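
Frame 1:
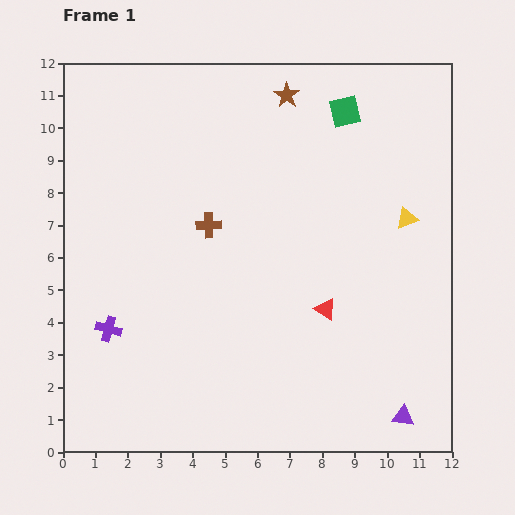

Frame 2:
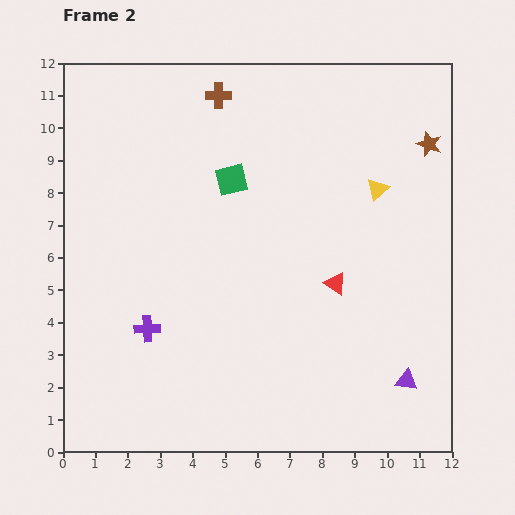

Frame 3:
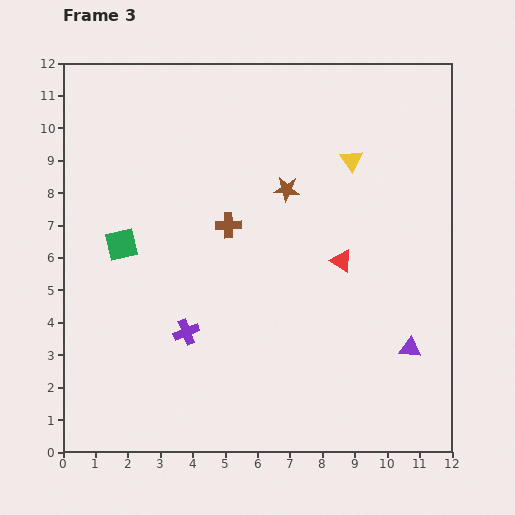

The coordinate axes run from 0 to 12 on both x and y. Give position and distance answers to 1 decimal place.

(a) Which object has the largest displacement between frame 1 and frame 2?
the brown star

(moved 4.6; next 4.1)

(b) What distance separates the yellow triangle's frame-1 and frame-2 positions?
1.3

The yellow triangle moved from (10.6, 7.2) to (9.7, 8.1), a distance of √(0.9² + 0.9²) ≈ 1.3.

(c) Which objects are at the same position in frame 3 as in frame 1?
none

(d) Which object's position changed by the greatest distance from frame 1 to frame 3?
the green square

(moved 8.0; next 2.9)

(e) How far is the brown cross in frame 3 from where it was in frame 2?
4.0

The brown cross moved from (4.8, 11.0) to (5.1, 7.0), a distance of √(0.3² + 4.0²) ≈ 4.0.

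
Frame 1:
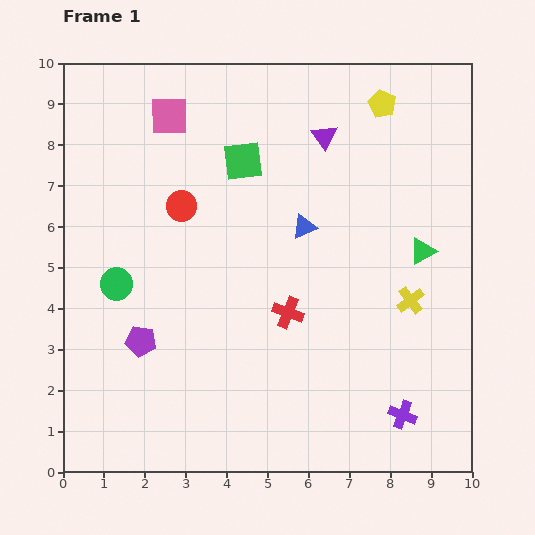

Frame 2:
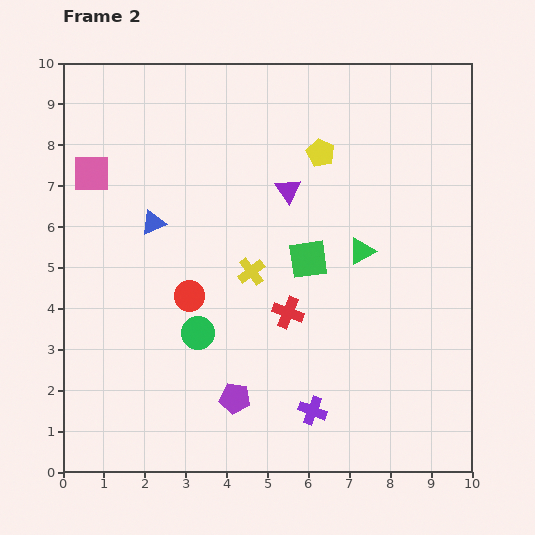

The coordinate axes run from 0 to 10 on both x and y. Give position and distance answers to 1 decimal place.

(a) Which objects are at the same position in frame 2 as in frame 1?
the red cross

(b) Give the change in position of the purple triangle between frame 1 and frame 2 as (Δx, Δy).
(-0.9, -1.3)

The purple triangle was at (6.4, 8.2) in frame 1 and (5.5, 6.9) in frame 2.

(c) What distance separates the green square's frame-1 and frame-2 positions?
2.9

The green square moved from (4.4, 7.6) to (6.0, 5.2), a distance of √(1.6² + 2.4²) ≈ 2.9.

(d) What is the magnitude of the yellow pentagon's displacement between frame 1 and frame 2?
1.9

The yellow pentagon moved from (7.8, 9.0) to (6.3, 7.8), a distance of √(1.5² + 1.2²) ≈ 1.9.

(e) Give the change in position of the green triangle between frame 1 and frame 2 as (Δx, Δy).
(-1.5, 0.0)

The green triangle was at (8.8, 5.4) in frame 1 and (7.3, 5.4) in frame 2.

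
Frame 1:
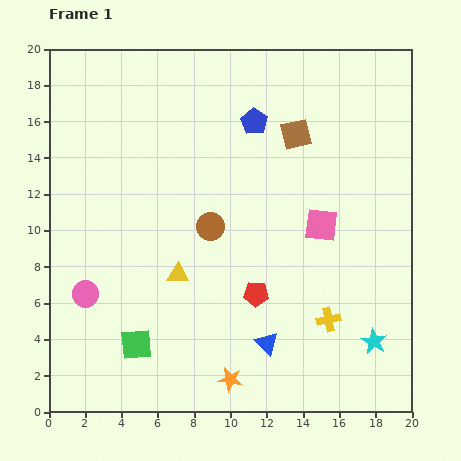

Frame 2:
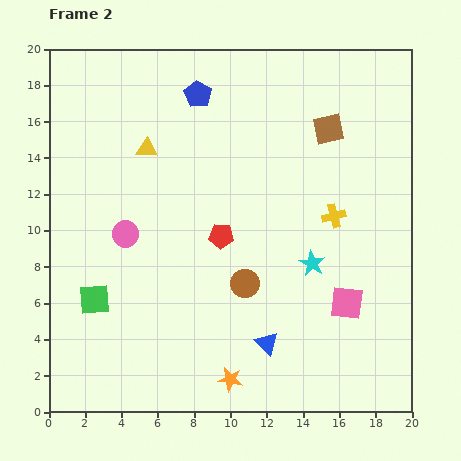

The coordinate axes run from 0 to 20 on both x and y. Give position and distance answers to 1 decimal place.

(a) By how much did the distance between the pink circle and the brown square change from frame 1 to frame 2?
-2.0

Distance in frame 1: 14.6. Distance in frame 2: 12.6.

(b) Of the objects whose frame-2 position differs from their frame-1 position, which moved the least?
the brown square

(moved 1.8)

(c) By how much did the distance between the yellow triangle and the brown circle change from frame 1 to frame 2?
+6.0

Distance in frame 1: 3.2. Distance in frame 2: 9.2.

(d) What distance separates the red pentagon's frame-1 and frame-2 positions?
3.7

The red pentagon moved from (11.4, 6.5) to (9.5, 9.7), a distance of √(1.9² + 3.2²) ≈ 3.7.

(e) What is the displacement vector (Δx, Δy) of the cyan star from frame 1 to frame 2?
(-3.4, 4.3)

The cyan star was at (17.9, 3.9) in frame 1 and (14.5, 8.2) in frame 2.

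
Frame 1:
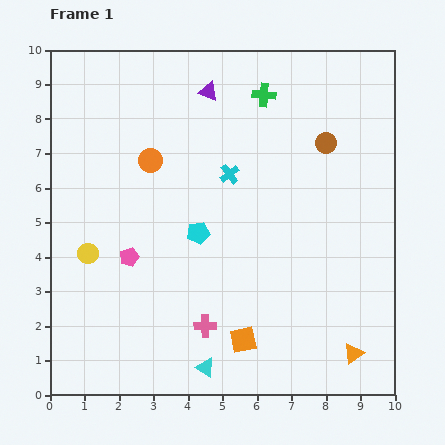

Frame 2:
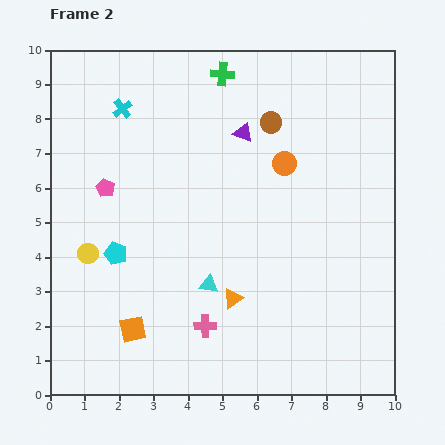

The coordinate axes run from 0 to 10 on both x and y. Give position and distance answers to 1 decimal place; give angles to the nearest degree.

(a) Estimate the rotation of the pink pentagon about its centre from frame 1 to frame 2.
24° counter-clockwise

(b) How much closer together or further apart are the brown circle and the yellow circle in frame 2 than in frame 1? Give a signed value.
-1.1

Distance in frame 1: 7.6. Distance in frame 2: 6.5.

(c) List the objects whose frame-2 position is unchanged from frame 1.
the yellow circle, the pink cross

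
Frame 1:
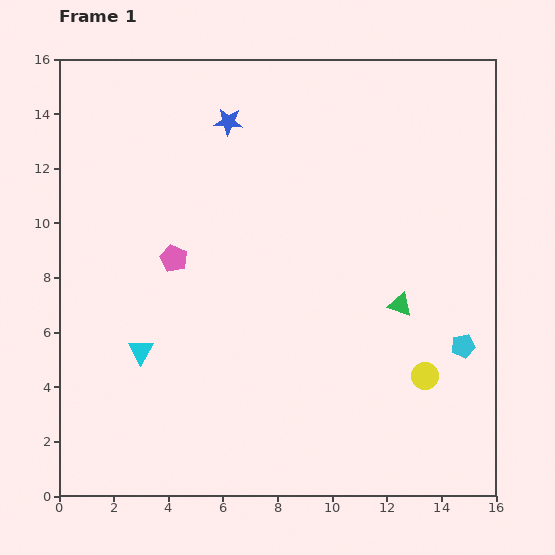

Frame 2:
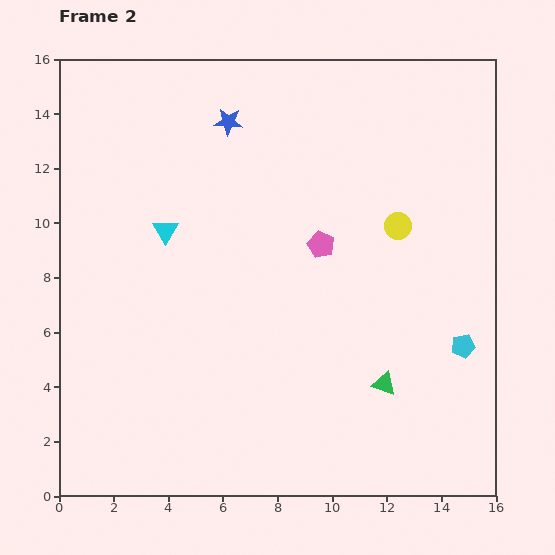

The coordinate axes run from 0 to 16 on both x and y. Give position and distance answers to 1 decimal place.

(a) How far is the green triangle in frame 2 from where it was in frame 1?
3.0

The green triangle moved from (12.5, 7.0) to (11.9, 4.1), a distance of √(0.6² + 2.9²) ≈ 3.0.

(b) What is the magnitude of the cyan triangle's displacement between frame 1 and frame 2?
4.5

The cyan triangle moved from (3.0, 5.3) to (3.9, 9.7), a distance of √(0.9² + 4.4²) ≈ 4.5.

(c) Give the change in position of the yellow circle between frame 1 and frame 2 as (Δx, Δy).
(-1.0, 5.5)

The yellow circle was at (13.4, 4.4) in frame 1 and (12.4, 9.9) in frame 2.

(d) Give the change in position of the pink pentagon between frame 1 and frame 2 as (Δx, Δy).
(5.4, 0.5)

The pink pentagon was at (4.2, 8.7) in frame 1 and (9.6, 9.2) in frame 2.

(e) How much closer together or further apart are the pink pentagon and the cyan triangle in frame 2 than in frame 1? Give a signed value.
+2.1

Distance in frame 1: 3.6. Distance in frame 2: 5.7.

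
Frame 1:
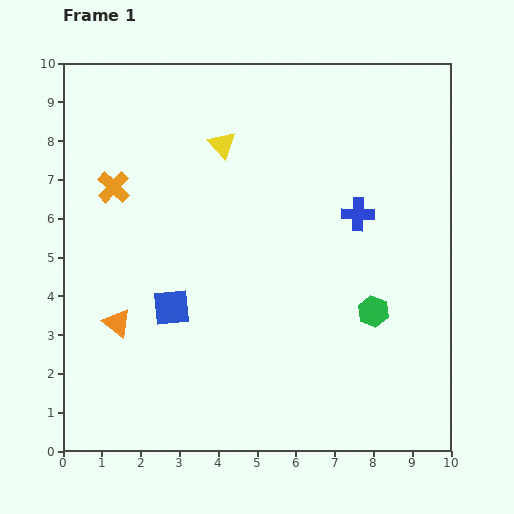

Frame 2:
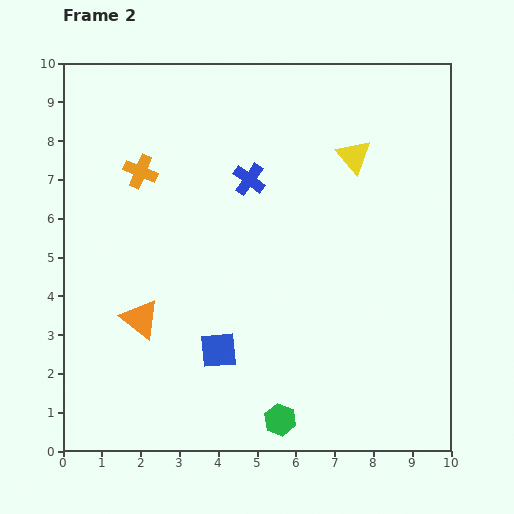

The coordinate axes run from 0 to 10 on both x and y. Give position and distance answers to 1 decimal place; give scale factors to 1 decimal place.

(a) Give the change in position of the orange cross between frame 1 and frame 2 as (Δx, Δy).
(0.7, 0.4)

The orange cross was at (1.3, 6.8) in frame 1 and (2.0, 7.2) in frame 2.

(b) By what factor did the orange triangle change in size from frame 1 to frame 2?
1.3×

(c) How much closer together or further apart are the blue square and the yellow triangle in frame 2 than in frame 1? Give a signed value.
+1.7

Distance in frame 1: 4.4. Distance in frame 2: 6.1.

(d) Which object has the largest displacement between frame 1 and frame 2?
the green hexagon

(moved 3.7; next 3.4)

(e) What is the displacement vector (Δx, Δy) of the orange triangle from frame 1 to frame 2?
(0.6, 0.1)

The orange triangle was at (1.4, 3.3) in frame 1 and (2.0, 3.4) in frame 2.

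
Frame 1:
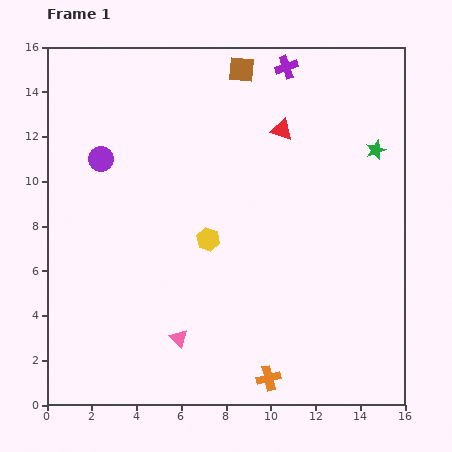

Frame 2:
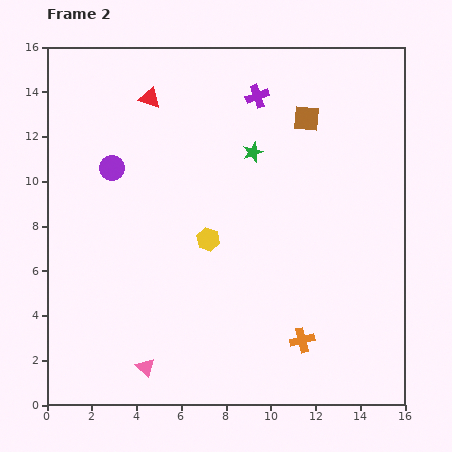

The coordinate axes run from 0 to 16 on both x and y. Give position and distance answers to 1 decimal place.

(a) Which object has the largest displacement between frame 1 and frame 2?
the red triangle

(moved 6.1; next 5.5)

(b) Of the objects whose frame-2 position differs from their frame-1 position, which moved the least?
the purple circle

(moved 0.6)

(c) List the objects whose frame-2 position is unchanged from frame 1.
the yellow hexagon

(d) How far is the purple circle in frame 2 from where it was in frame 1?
0.6

The purple circle moved from (2.4, 11.0) to (2.9, 10.6), a distance of √(0.5² + 0.4²) ≈ 0.6.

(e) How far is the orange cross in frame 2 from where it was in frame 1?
2.3

The orange cross moved from (9.9, 1.2) to (11.4, 2.9), a distance of √(1.5² + 1.7²) ≈ 2.3.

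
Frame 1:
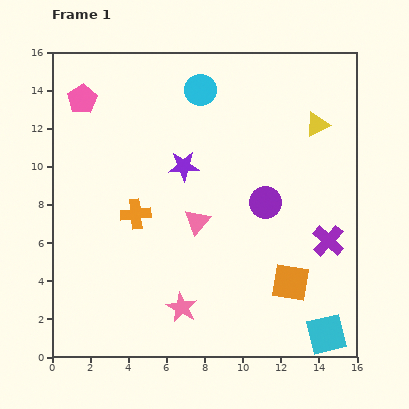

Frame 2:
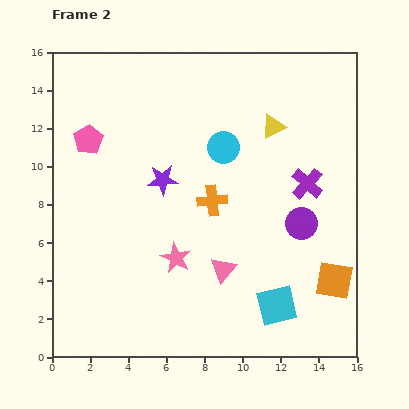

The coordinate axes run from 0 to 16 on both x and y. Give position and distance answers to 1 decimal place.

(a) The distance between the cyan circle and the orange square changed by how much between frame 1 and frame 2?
-2.0

Distance in frame 1: 11.1. Distance in frame 2: 9.1.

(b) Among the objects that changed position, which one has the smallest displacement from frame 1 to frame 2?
the purple star

(moved 1.3)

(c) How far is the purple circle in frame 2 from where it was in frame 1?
2.2

The purple circle moved from (11.2, 8.1) to (13.1, 7.0), a distance of √(1.9² + 1.1²) ≈ 2.2.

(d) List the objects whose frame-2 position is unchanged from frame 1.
none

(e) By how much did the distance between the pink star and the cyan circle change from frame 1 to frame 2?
-5.1

Distance in frame 1: 11.4. Distance in frame 2: 6.3.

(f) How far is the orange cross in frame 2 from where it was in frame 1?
4.1

The orange cross moved from (4.4, 7.5) to (8.4, 8.2), a distance of √(4.0² + 0.7²) ≈ 4.1.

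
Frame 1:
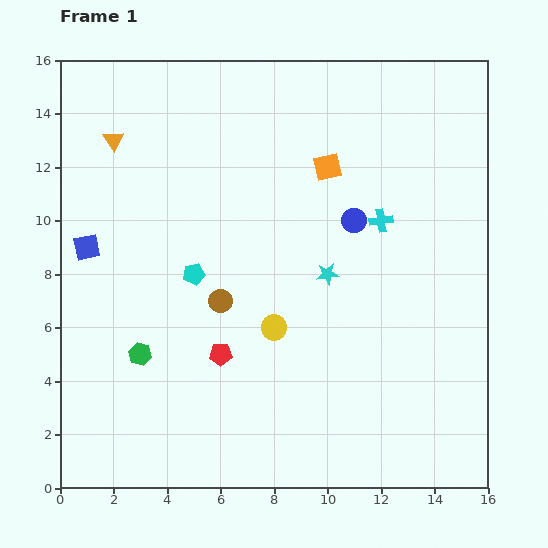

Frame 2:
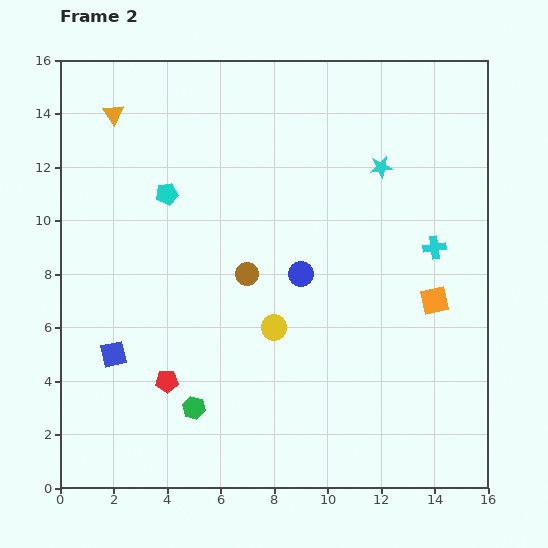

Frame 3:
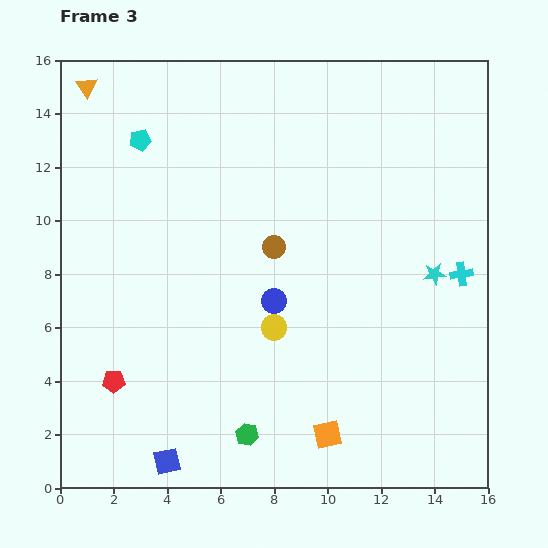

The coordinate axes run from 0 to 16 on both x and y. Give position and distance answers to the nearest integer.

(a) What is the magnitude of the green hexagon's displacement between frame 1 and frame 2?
3

The green hexagon moved from (3, 5) to (5, 3), a distance of √(2² + 2²) ≈ 3.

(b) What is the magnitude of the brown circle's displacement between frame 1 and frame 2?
1

The brown circle moved from (6, 7) to (7, 8), a distance of √(1² + 1²) ≈ 1.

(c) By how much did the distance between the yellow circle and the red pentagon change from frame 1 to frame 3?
+4

Distance in frame 1: 2. Distance in frame 3: 6.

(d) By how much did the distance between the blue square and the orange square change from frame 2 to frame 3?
-6

Distance in frame 2: 12. Distance in frame 3: 6.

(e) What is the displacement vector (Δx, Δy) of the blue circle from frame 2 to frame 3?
(-1, -1)

The blue circle was at (9, 8) in frame 2 and (8, 7) in frame 3.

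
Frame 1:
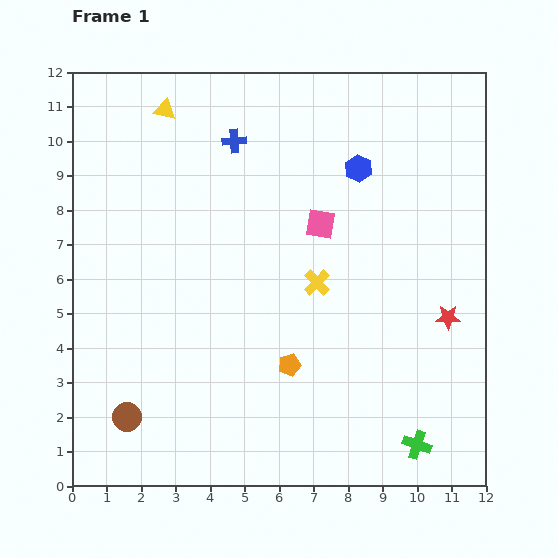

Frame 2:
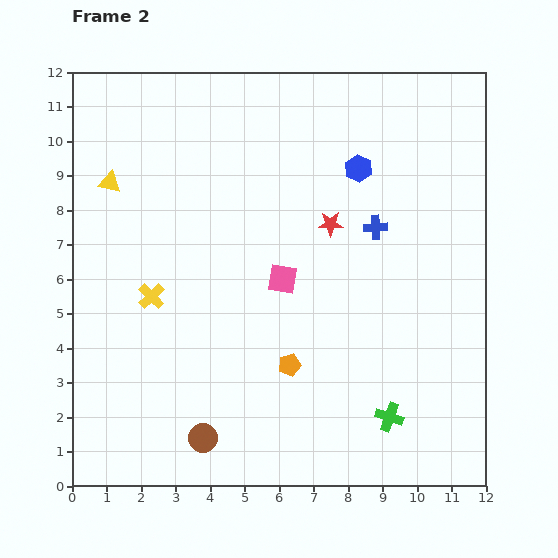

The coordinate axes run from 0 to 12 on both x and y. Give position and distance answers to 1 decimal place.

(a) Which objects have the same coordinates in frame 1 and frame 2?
the blue hexagon, the orange pentagon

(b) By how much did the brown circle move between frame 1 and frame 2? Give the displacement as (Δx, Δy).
(2.2, -0.6)

The brown circle was at (1.6, 2.0) in frame 1 and (3.8, 1.4) in frame 2.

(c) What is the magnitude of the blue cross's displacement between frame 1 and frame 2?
4.8

The blue cross moved from (4.7, 10.0) to (8.8, 7.5), a distance of √(4.1² + 2.5²) ≈ 4.8.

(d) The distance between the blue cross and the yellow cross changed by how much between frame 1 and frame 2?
+2.0

Distance in frame 1: 4.8. Distance in frame 2: 6.8.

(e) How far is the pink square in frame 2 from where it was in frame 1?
1.9

The pink square moved from (7.2, 7.6) to (6.1, 6.0), a distance of √(1.1² + 1.6²) ≈ 1.9.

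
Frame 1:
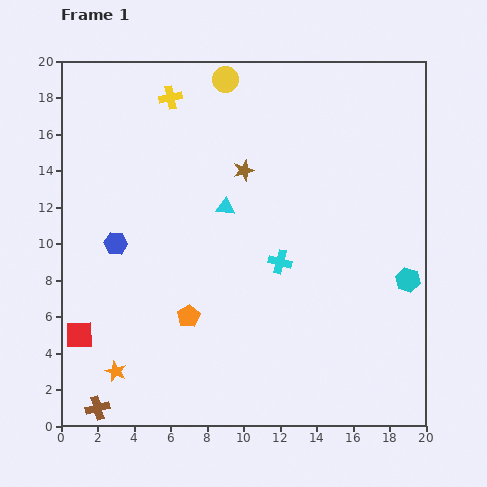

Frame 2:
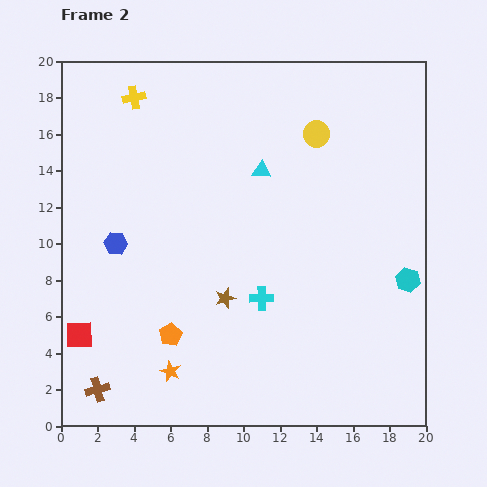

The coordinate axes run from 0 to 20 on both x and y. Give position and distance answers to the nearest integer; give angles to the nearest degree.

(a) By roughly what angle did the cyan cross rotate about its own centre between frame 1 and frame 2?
16° counter-clockwise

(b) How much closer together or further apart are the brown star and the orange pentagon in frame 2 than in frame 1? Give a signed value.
-5

Distance in frame 1: 9. Distance in frame 2: 4.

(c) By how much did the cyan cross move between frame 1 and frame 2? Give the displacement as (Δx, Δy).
(-1, -2)

The cyan cross was at (12, 9) in frame 1 and (11, 7) in frame 2.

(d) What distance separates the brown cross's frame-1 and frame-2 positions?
1

The brown cross moved from (2, 1) to (2, 2), a distance of √(0² + 1²) ≈ 1.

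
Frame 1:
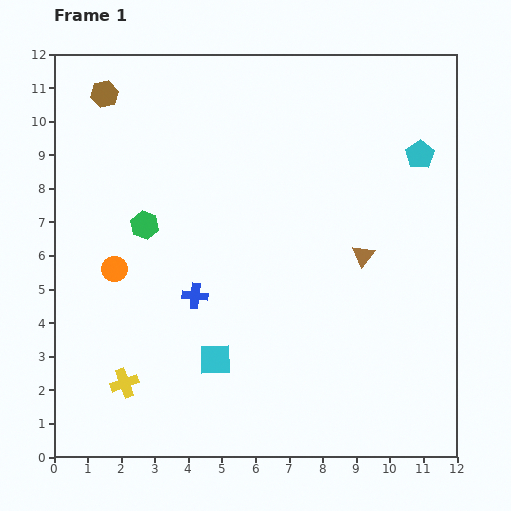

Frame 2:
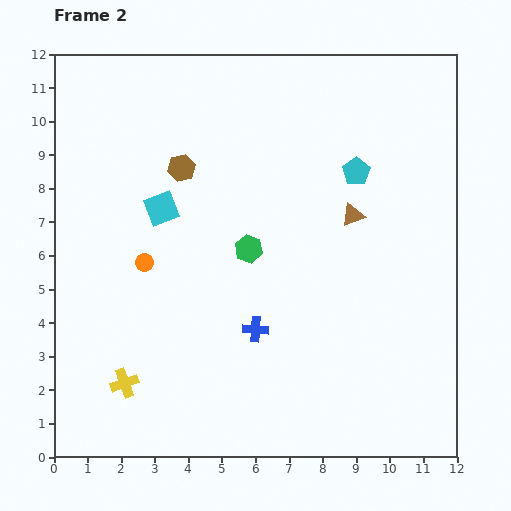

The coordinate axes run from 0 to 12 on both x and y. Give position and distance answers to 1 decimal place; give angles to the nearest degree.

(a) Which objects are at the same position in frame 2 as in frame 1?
the yellow cross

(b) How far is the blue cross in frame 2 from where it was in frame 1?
2.1

The blue cross moved from (4.2, 4.8) to (6.0, 3.8), a distance of √(1.8² + 1.0²) ≈ 2.1.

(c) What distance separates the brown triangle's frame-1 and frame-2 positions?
1.2

The brown triangle moved from (9.2, 6.0) to (8.9, 7.2), a distance of √(0.3² + 1.2²) ≈ 1.2.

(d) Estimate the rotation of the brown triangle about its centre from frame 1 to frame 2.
31° clockwise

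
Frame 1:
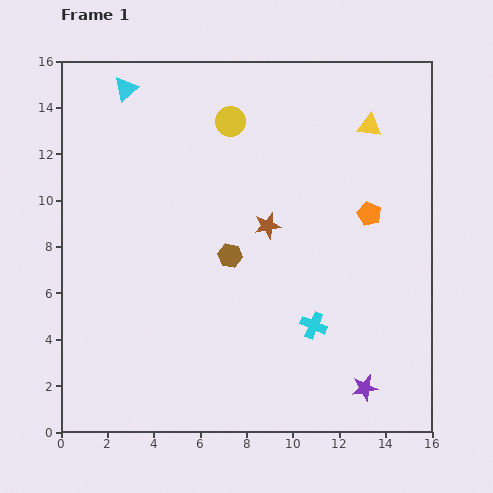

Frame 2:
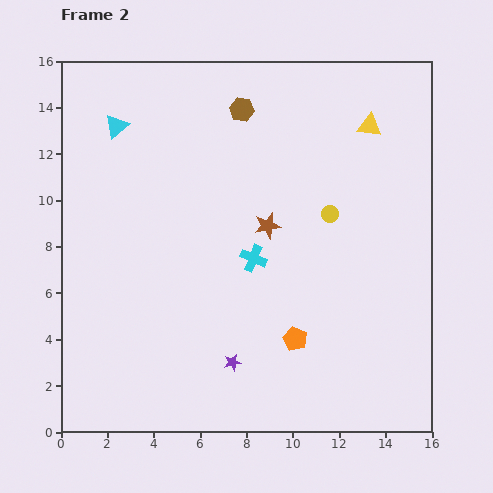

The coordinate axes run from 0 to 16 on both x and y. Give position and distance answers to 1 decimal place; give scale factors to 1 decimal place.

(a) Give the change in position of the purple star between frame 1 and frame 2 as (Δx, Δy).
(-5.7, 1.1)

The purple star was at (13.1, 1.9) in frame 1 and (7.4, 3.0) in frame 2.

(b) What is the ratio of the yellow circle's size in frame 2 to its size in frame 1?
0.6×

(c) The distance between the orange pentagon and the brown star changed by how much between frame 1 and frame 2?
+0.6

Distance in frame 1: 4.4. Distance in frame 2: 5.0.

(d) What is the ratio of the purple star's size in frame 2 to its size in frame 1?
0.6×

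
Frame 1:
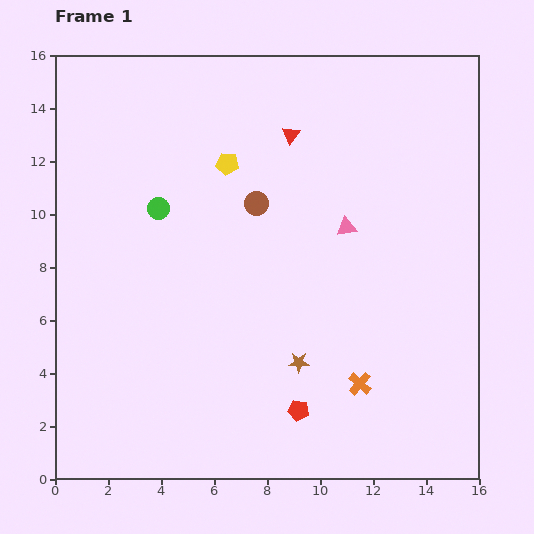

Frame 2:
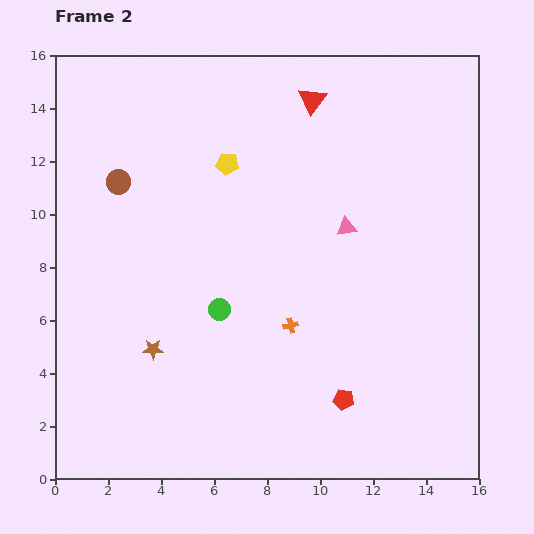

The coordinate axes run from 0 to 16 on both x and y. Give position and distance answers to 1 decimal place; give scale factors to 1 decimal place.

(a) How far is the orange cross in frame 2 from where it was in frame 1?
3.4

The orange cross moved from (11.5, 3.6) to (8.9, 5.8), a distance of √(2.6² + 2.2²) ≈ 3.4.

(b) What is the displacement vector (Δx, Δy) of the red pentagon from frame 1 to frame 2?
(1.7, 0.4)

The red pentagon was at (9.2, 2.6) in frame 1 and (10.9, 3.0) in frame 2.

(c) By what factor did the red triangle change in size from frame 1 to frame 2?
1.6×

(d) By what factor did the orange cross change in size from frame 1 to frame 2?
0.6×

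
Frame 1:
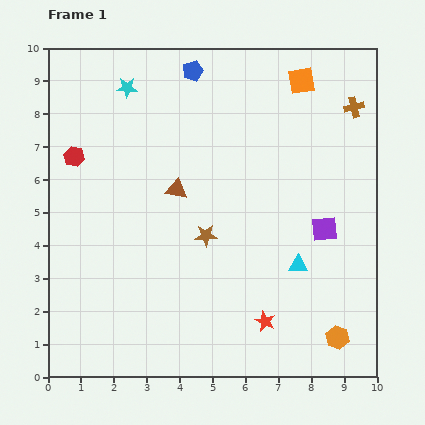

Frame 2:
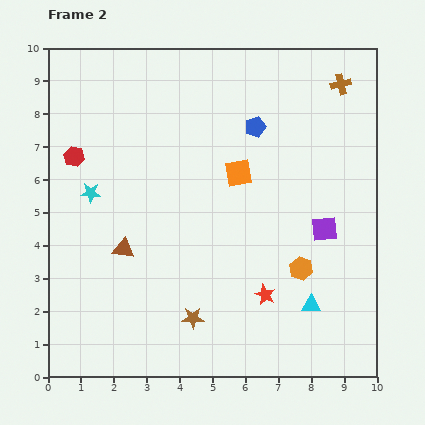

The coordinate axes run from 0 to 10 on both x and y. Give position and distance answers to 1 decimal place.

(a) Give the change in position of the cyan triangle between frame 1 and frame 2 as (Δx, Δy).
(0.4, -1.2)

The cyan triangle was at (7.6, 3.4) in frame 1 and (8.0, 2.2) in frame 2.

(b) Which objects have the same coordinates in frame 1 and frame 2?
the purple square, the red hexagon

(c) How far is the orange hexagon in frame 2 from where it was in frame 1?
2.4

The orange hexagon moved from (8.8, 1.2) to (7.7, 3.3), a distance of √(1.1² + 2.1²) ≈ 2.4.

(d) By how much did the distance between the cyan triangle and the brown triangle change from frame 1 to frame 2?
+1.5

Distance in frame 1: 4.4. Distance in frame 2: 5.9.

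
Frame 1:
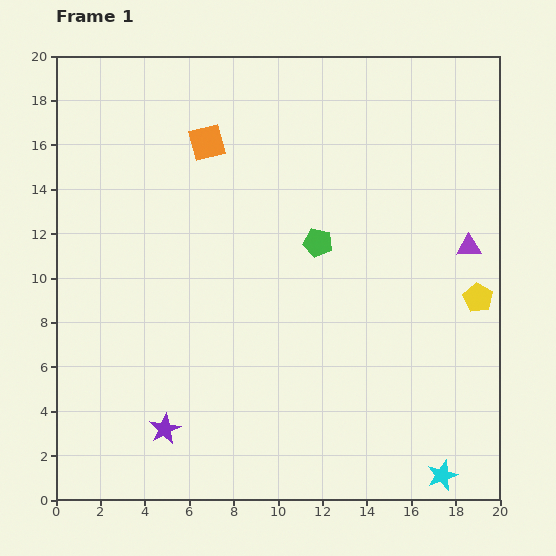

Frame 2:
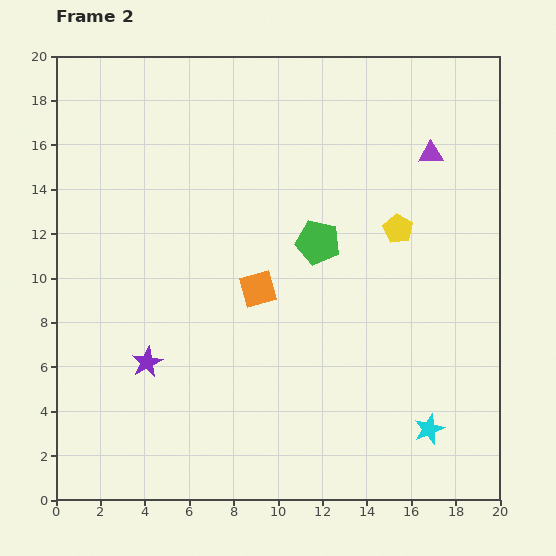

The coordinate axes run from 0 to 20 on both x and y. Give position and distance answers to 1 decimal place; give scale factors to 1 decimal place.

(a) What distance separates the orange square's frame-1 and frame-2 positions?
7.0

The orange square moved from (6.8, 16.1) to (9.1, 9.5), a distance of √(2.3² + 6.6²) ≈ 7.0.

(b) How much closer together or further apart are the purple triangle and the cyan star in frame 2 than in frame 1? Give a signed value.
+2.0

Distance in frame 1: 10.4. Distance in frame 2: 12.4.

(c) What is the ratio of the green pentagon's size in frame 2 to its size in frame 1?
1.5×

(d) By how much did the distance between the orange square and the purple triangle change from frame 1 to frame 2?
-2.8

Distance in frame 1: 12.7. Distance in frame 2: 9.9.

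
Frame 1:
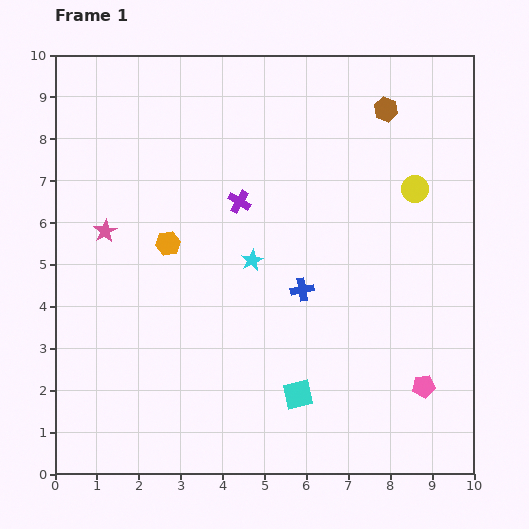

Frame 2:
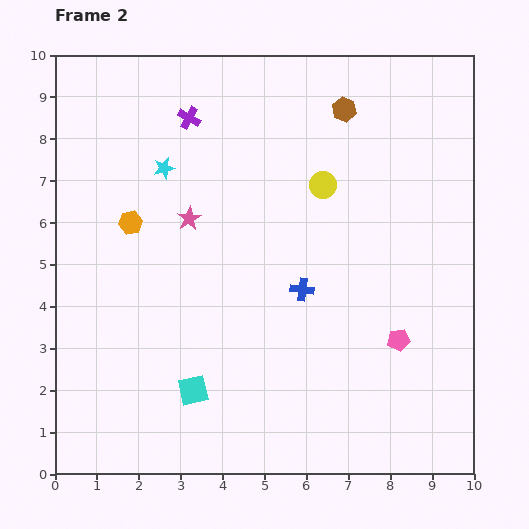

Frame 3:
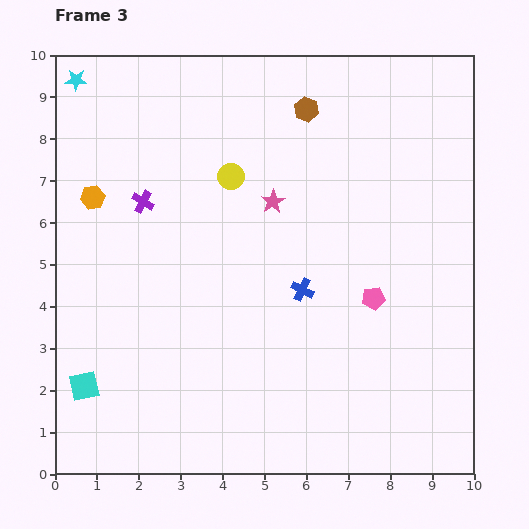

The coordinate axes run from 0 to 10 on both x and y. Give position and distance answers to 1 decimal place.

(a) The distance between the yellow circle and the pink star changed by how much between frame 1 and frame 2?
-4.2

Distance in frame 1: 7.5. Distance in frame 2: 3.3.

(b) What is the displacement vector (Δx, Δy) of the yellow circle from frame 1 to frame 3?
(-4.4, 0.3)

The yellow circle was at (8.6, 6.8) in frame 1 and (4.2, 7.1) in frame 3.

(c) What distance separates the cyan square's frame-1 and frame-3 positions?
5.1

The cyan square moved from (5.8, 1.9) to (0.7, 2.1), a distance of √(5.1² + 0.2²) ≈ 5.1.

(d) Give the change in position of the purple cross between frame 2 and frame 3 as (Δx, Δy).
(-1.1, -2.0)

The purple cross was at (3.2, 8.5) in frame 2 and (2.1, 6.5) in frame 3.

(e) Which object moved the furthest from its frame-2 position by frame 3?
the cyan star

(moved 3.0; next 2.6)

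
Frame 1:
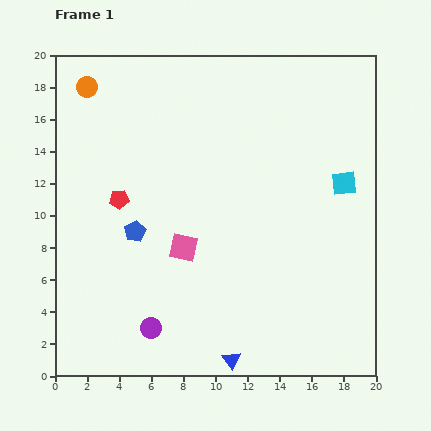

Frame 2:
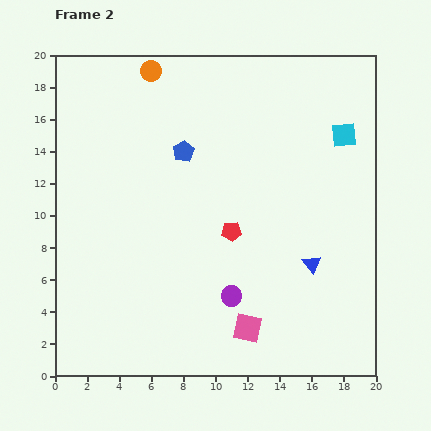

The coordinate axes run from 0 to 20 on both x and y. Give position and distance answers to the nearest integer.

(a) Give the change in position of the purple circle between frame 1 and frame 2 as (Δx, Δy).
(5, 2)

The purple circle was at (6, 3) in frame 1 and (11, 5) in frame 2.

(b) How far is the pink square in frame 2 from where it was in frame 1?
6

The pink square moved from (8, 8) to (12, 3), a distance of √(4² + 5²) ≈ 6.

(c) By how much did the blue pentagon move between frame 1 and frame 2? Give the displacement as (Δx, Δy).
(3, 5)

The blue pentagon was at (5, 9) in frame 1 and (8, 14) in frame 2.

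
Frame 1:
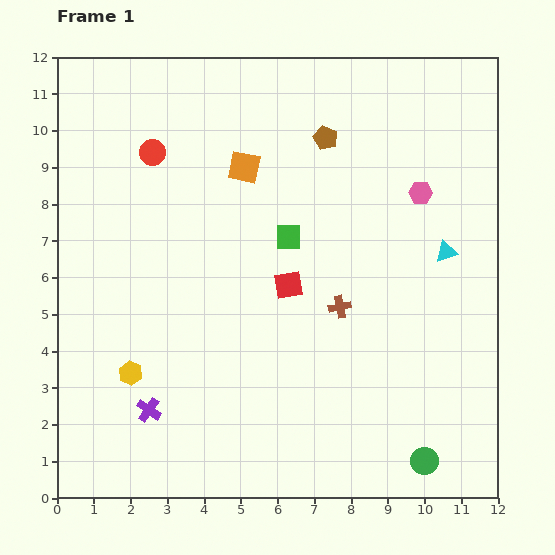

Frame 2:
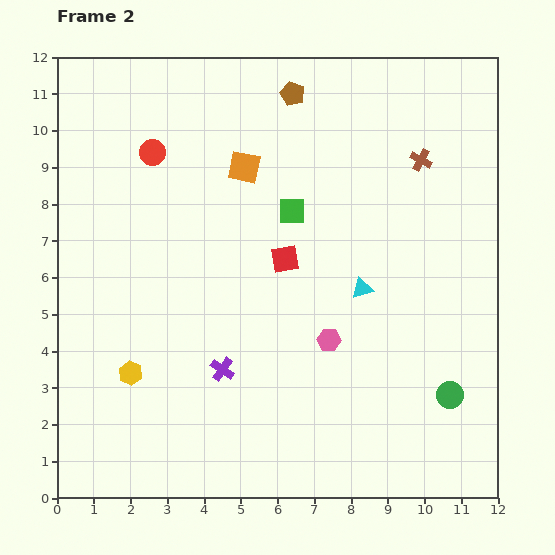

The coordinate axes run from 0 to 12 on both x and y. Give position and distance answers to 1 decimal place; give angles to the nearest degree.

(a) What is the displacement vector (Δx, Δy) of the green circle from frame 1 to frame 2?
(0.7, 1.8)

The green circle was at (10.0, 1.0) in frame 1 and (10.7, 2.8) in frame 2.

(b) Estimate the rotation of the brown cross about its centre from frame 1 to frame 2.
40° clockwise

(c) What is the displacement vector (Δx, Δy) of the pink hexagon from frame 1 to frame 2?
(-2.5, -4.0)

The pink hexagon was at (9.9, 8.3) in frame 1 and (7.4, 4.3) in frame 2.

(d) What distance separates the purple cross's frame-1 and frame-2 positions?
2.3

The purple cross moved from (2.5, 2.4) to (4.5, 3.5), a distance of √(2.0² + 1.1²) ≈ 2.3.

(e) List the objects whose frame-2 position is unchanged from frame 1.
the yellow hexagon, the orange square, the red circle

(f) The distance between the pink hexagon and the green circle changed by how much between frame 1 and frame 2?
-3.7

Distance in frame 1: 7.3. Distance in frame 2: 3.6.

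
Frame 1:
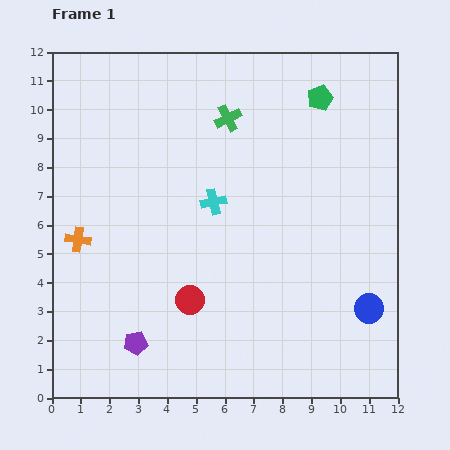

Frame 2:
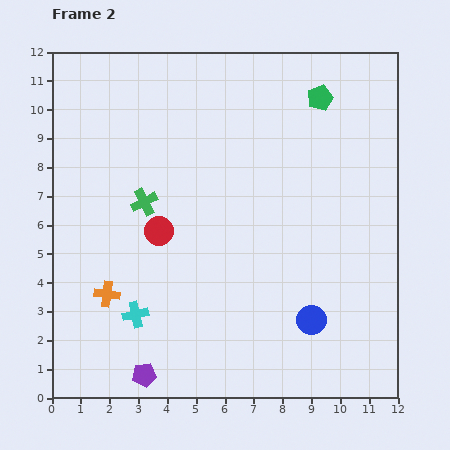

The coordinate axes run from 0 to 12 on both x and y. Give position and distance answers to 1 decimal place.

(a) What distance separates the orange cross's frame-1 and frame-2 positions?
2.1

The orange cross moved from (0.9, 5.5) to (1.9, 3.6), a distance of √(1.0² + 1.9²) ≈ 2.1.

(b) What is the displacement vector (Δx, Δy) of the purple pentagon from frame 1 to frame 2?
(0.3, -1.1)

The purple pentagon was at (2.9, 1.9) in frame 1 and (3.2, 0.8) in frame 2.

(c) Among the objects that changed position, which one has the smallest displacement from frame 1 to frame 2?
the purple pentagon

(moved 1.1)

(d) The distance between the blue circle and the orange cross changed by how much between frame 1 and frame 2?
-3.2

Distance in frame 1: 10.4. Distance in frame 2: 7.2.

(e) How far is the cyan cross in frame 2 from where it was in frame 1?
4.7

The cyan cross moved from (5.6, 6.8) to (2.9, 2.9), a distance of √(2.7² + 3.9²) ≈ 4.7.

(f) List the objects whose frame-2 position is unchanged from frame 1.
the green pentagon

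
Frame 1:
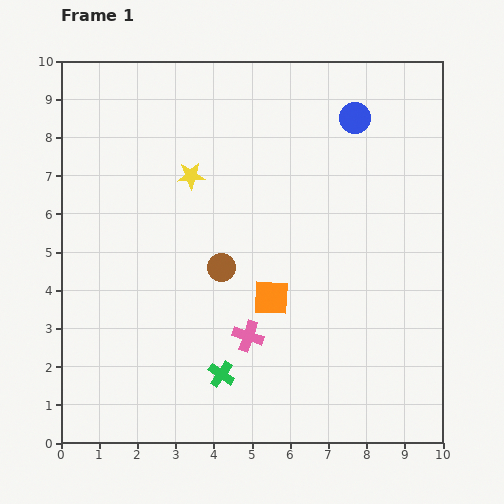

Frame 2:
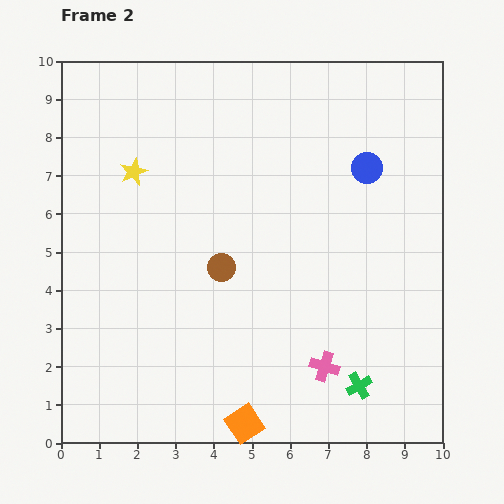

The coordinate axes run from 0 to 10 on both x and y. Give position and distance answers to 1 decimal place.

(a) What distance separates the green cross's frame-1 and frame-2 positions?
3.6

The green cross moved from (4.2, 1.8) to (7.8, 1.5), a distance of √(3.6² + 0.3²) ≈ 3.6.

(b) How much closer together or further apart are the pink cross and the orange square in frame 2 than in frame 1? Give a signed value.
+1.4

Distance in frame 1: 1.2. Distance in frame 2: 2.6.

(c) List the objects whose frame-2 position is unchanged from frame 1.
the brown circle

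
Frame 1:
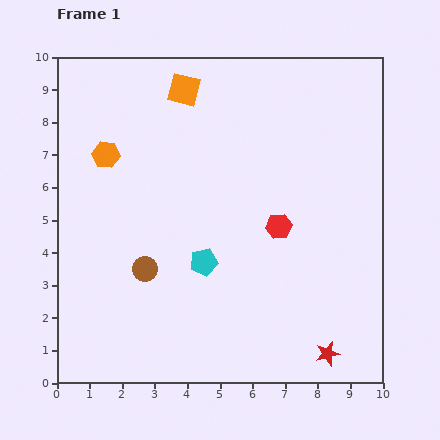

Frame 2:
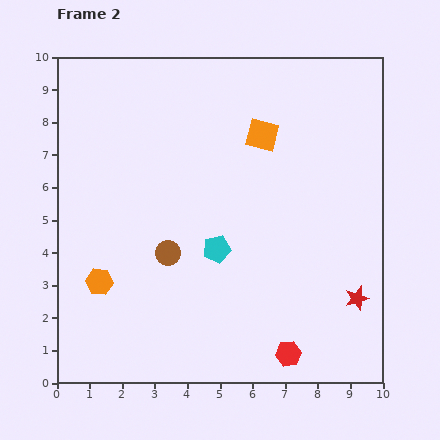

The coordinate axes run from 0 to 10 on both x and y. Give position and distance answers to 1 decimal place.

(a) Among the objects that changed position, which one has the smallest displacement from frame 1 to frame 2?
the cyan pentagon

(moved 0.6)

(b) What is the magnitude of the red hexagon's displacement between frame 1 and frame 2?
3.9

The red hexagon moved from (6.8, 4.8) to (7.1, 0.9), a distance of √(0.3² + 3.9²) ≈ 3.9.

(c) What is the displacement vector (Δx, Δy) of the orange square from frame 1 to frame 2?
(2.4, -1.4)

The orange square was at (3.9, 9.0) in frame 1 and (6.3, 7.6) in frame 2.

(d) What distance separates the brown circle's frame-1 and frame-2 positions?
0.9

The brown circle moved from (2.7, 3.5) to (3.4, 4.0), a distance of √(0.7² + 0.5²) ≈ 0.9.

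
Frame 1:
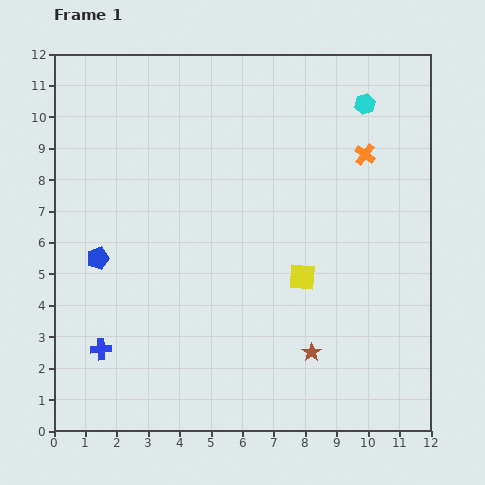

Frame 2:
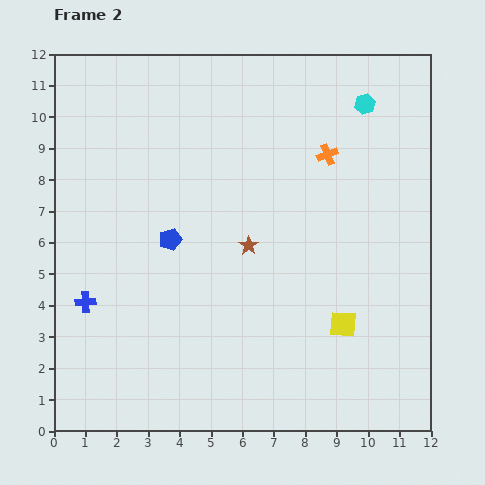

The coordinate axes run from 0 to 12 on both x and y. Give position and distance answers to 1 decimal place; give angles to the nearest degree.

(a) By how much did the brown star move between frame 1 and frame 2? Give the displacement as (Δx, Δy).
(-2.0, 3.4)

The brown star was at (8.2, 2.5) in frame 1 and (6.2, 5.9) in frame 2.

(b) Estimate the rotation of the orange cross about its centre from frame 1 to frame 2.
32° clockwise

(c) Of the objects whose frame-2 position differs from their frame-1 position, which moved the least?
the orange cross

(moved 1.2)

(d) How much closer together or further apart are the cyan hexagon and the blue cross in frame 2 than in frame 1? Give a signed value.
-0.6

Distance in frame 1: 11.5. Distance in frame 2: 10.9.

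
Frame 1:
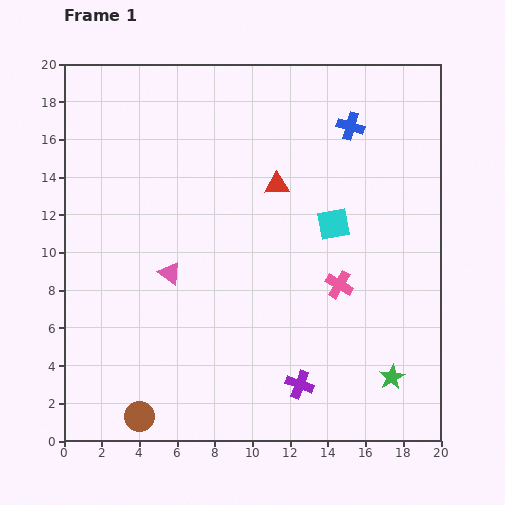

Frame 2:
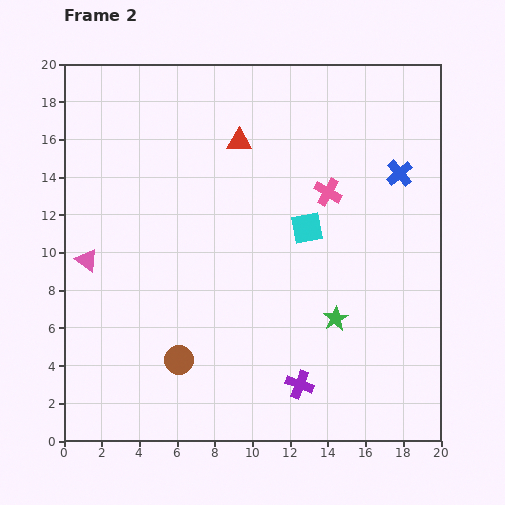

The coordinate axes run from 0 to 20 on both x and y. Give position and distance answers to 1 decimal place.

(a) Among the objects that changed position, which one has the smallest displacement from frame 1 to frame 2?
the cyan square

(moved 1.4)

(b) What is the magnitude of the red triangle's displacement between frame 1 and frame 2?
3.0

The red triangle moved from (11.3, 13.6) to (9.3, 15.9), a distance of √(2.0² + 2.3²) ≈ 3.0.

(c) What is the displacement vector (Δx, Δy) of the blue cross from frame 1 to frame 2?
(2.6, -2.5)

The blue cross was at (15.2, 16.7) in frame 1 and (17.8, 14.2) in frame 2.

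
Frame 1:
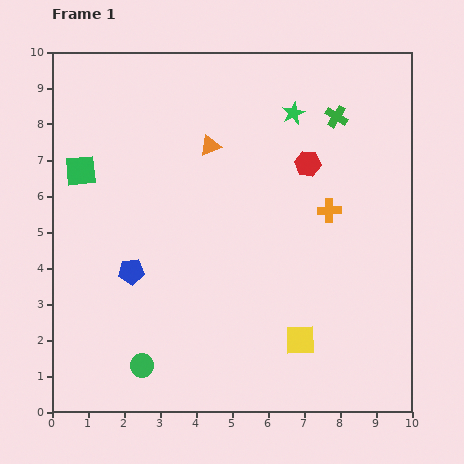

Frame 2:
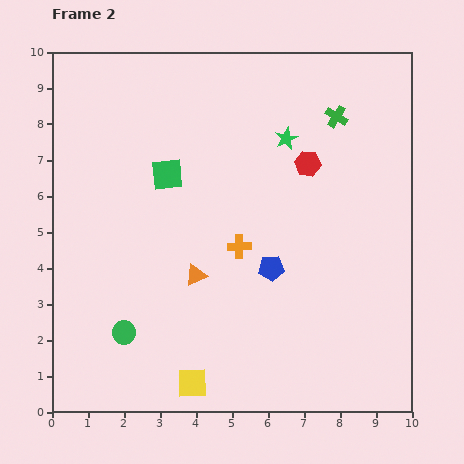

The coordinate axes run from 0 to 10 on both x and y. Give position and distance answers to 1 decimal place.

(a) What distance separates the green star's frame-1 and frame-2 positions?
0.7

The green star moved from (6.7, 8.3) to (6.5, 7.6), a distance of √(0.2² + 0.7²) ≈ 0.7.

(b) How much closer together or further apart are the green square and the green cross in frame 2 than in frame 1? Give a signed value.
-2.3

Distance in frame 1: 7.3. Distance in frame 2: 5.0.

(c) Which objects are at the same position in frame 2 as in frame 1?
the red hexagon, the green cross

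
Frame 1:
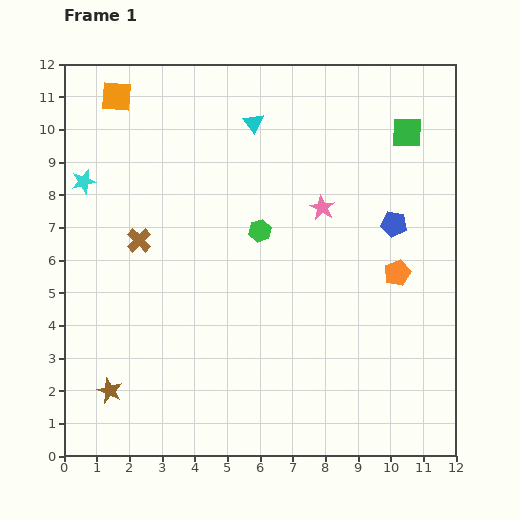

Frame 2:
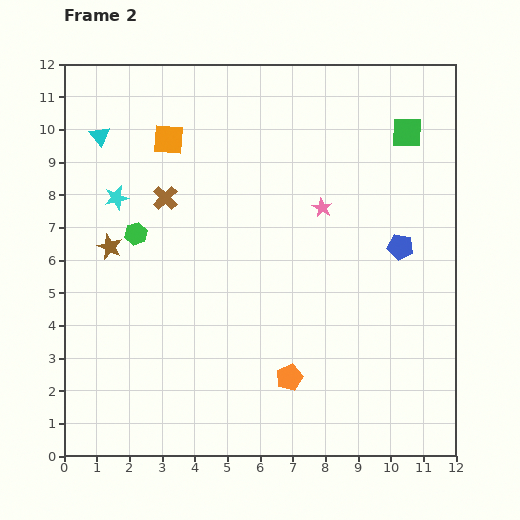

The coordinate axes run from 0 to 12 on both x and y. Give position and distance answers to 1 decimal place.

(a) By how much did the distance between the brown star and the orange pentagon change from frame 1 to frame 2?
-2.7

Distance in frame 1: 9.5. Distance in frame 2: 6.8.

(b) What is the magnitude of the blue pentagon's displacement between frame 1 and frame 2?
0.7

The blue pentagon moved from (10.1, 7.1) to (10.3, 6.4), a distance of √(0.2² + 0.7²) ≈ 0.7.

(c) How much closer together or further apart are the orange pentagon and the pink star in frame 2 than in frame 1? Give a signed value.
+2.3

Distance in frame 1: 3.0. Distance in frame 2: 5.3.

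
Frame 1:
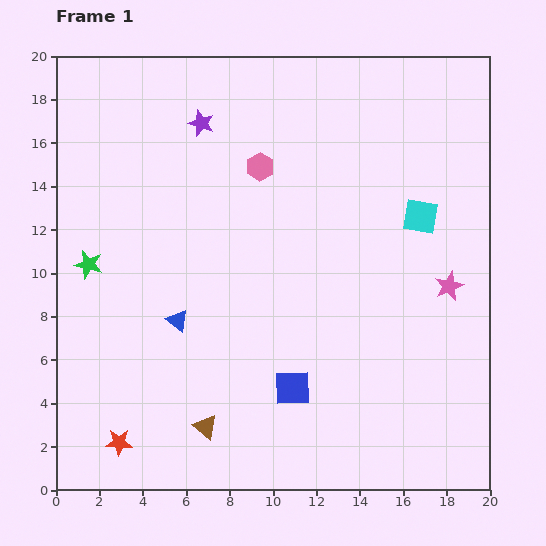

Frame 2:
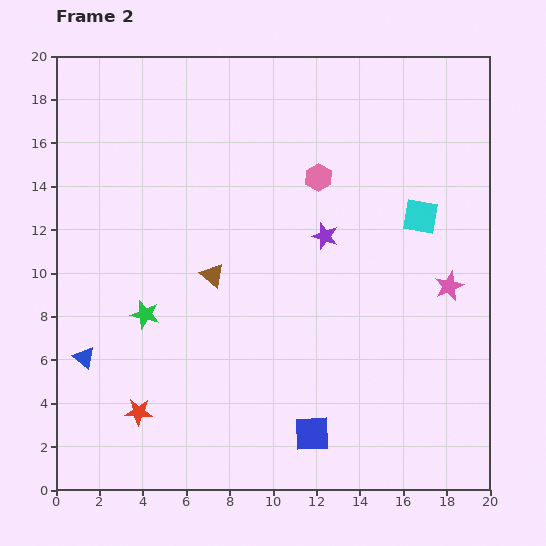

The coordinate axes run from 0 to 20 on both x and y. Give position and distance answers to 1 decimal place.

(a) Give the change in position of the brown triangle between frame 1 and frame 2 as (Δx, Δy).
(0.3, 7.0)

The brown triangle was at (6.9, 2.9) in frame 1 and (7.2, 9.9) in frame 2.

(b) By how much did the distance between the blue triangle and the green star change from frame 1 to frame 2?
-1.5

Distance in frame 1: 4.9. Distance in frame 2: 3.4.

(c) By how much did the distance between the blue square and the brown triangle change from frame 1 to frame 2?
+4.2

Distance in frame 1: 4.4. Distance in frame 2: 8.6.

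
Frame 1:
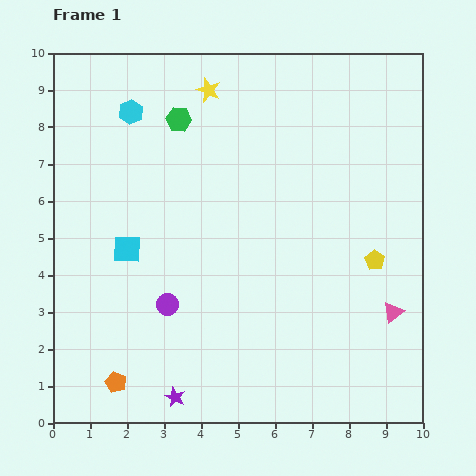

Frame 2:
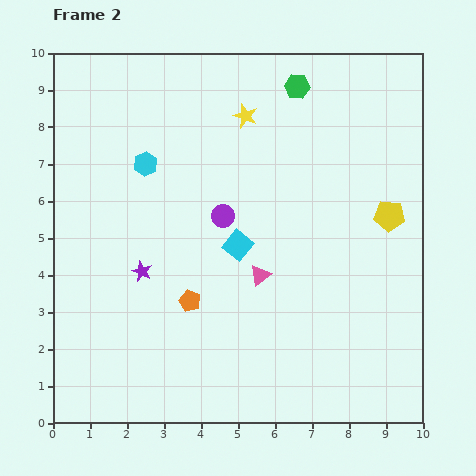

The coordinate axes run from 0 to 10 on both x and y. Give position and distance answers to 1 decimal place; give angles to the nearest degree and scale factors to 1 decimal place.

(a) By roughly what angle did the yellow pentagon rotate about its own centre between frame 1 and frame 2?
29° counter-clockwise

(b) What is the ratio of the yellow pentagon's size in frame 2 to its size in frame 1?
1.5×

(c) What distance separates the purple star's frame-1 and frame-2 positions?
3.5

The purple star moved from (3.3, 0.7) to (2.4, 4.1), a distance of √(0.9² + 3.4²) ≈ 3.5.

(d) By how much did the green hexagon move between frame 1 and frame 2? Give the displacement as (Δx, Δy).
(3.2, 0.9)

The green hexagon was at (3.4, 8.2) in frame 1 and (6.6, 9.1) in frame 2.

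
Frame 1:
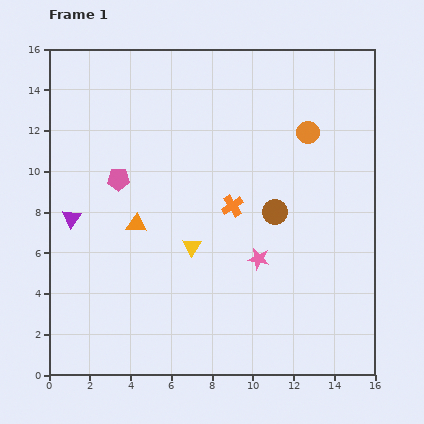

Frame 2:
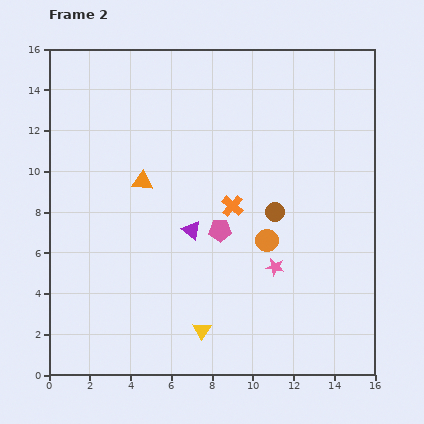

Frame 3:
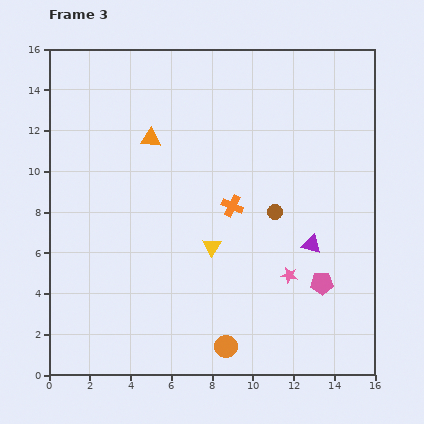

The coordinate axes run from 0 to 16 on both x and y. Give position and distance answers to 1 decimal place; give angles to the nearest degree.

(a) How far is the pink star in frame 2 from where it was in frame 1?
0.9

The pink star moved from (10.3, 5.7) to (11.1, 5.3), a distance of √(0.8² + 0.4²) ≈ 0.9.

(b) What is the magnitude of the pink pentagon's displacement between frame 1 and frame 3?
11.2

The pink pentagon moved from (3.4, 9.6) to (13.4, 4.5), a distance of √(10.0² + 5.1²) ≈ 11.2.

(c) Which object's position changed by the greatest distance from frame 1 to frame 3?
the purple triangle

(moved 11.9; next 11.2)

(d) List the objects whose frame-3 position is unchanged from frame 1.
the orange cross, the brown circle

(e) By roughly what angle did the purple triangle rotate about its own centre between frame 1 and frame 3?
48° counter-clockwise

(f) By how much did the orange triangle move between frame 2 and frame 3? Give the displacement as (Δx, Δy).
(0.4, 2.1)

The orange triangle was at (4.6, 9.5) in frame 2 and (5.0, 11.6) in frame 3.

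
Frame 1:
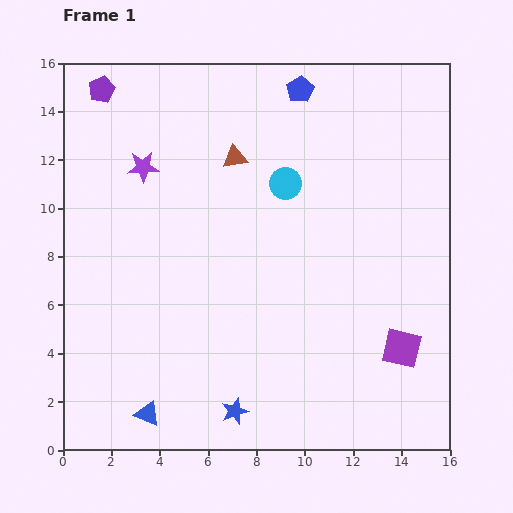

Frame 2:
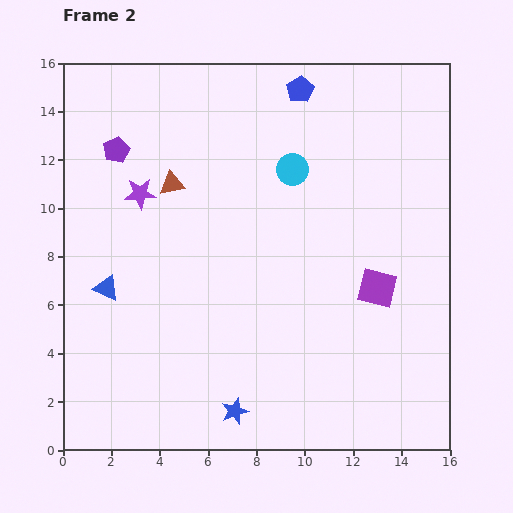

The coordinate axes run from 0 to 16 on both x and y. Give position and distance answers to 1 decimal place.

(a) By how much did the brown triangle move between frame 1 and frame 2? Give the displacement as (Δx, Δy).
(-2.6, -1.1)

The brown triangle was at (7.1, 12.1) in frame 1 and (4.5, 11.0) in frame 2.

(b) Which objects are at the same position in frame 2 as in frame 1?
the blue star, the blue pentagon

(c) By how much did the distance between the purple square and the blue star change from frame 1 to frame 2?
+0.4

Distance in frame 1: 7.4. Distance in frame 2: 7.8.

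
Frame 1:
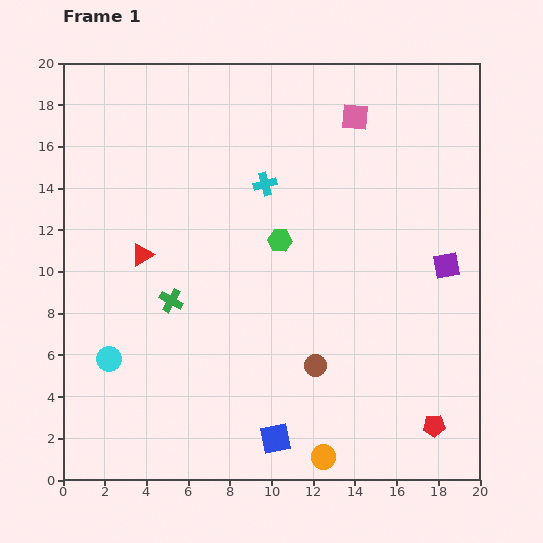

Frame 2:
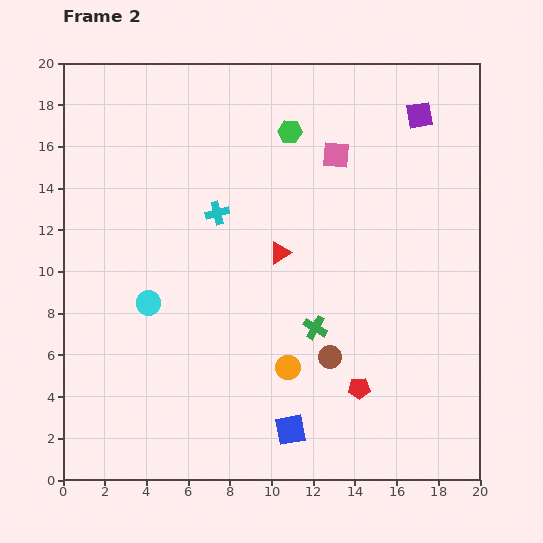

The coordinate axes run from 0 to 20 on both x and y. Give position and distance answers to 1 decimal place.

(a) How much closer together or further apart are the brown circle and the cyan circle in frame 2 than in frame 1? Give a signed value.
-0.8

Distance in frame 1: 9.9. Distance in frame 2: 9.1.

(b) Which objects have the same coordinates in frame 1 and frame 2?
none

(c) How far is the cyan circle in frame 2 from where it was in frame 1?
3.3

The cyan circle moved from (2.2, 5.8) to (4.1, 8.5), a distance of √(1.9² + 2.7²) ≈ 3.3.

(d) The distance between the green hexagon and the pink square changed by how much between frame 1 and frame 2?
-4.4

Distance in frame 1: 6.9. Distance in frame 2: 2.5.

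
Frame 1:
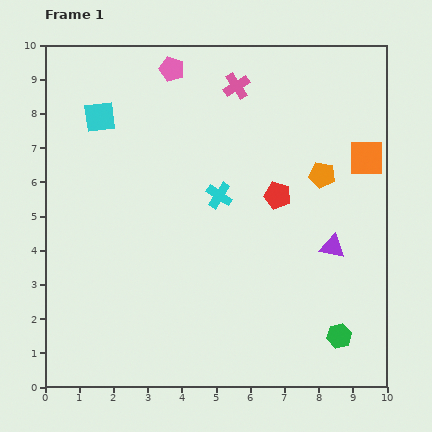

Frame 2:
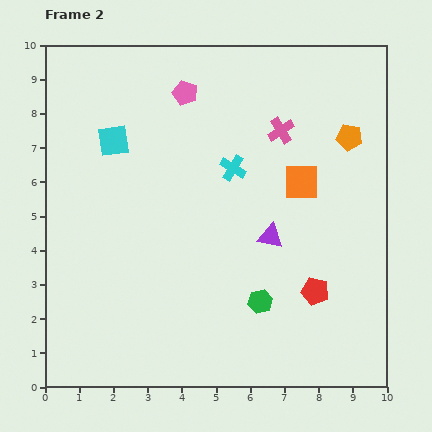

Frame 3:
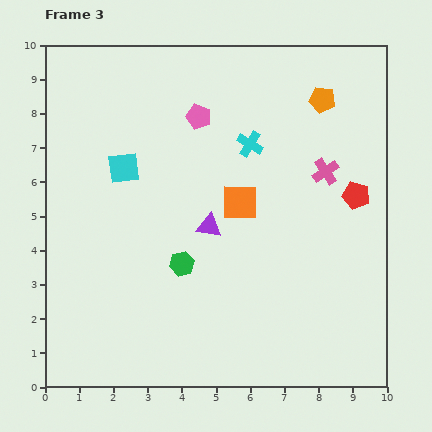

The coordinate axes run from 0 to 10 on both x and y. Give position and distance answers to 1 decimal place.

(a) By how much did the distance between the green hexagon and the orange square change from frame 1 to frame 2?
-1.6

Distance in frame 1: 5.3. Distance in frame 2: 3.7.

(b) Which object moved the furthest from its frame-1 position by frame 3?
the green hexagon

(moved 5.1; next 3.9)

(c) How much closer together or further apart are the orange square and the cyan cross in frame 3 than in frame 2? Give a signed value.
-0.3

Distance in frame 2: 2.0. Distance in frame 3: 1.7.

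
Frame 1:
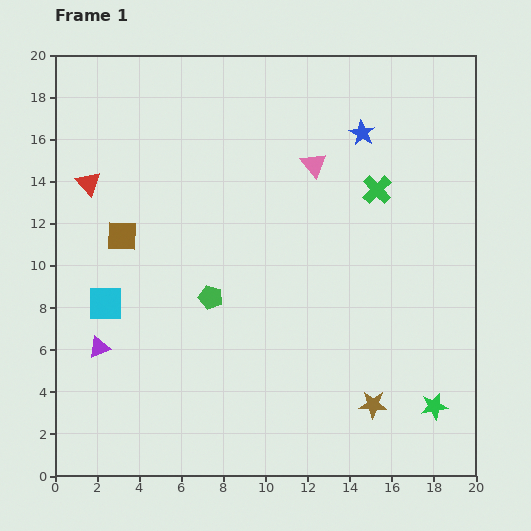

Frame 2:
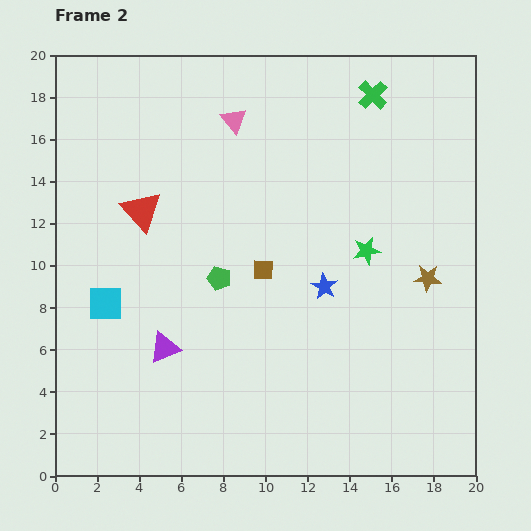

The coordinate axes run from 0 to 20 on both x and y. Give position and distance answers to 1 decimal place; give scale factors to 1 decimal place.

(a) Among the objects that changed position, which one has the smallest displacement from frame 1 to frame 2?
the green pentagon

(moved 1.0)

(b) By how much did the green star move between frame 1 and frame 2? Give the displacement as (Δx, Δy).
(-3.2, 7.4)

The green star was at (18.0, 3.3) in frame 1 and (14.8, 10.7) in frame 2.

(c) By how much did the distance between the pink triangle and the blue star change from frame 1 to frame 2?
+6.3

Distance in frame 1: 2.7. Distance in frame 2: 9.0.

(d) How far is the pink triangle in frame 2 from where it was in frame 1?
4.3

The pink triangle moved from (12.3, 14.8) to (8.5, 16.9), a distance of √(3.8² + 2.1²) ≈ 4.3.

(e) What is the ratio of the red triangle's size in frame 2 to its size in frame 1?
1.6×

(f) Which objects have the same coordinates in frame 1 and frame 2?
the cyan square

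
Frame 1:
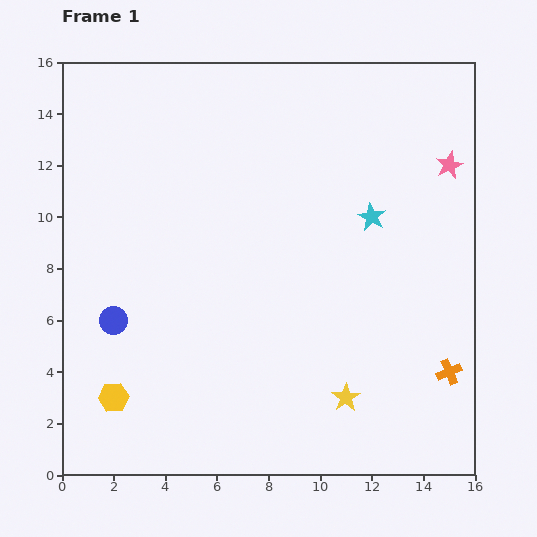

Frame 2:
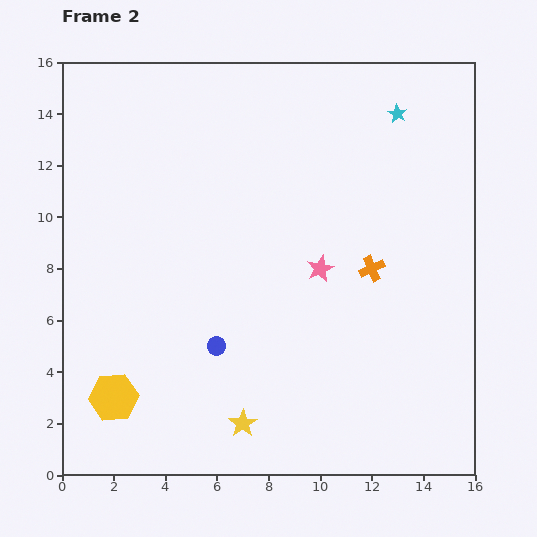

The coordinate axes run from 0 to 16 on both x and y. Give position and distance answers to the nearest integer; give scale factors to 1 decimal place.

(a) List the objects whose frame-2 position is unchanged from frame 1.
the yellow hexagon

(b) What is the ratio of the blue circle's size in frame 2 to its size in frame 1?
0.6×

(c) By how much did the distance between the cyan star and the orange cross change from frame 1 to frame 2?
-1

Distance in frame 1: 7. Distance in frame 2: 6.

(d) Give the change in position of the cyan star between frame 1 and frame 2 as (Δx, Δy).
(1, 4)

The cyan star was at (12, 10) in frame 1 and (13, 14) in frame 2.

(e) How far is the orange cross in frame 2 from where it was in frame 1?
5

The orange cross moved from (15, 4) to (12, 8), a distance of √(3² + 4²) ≈ 5.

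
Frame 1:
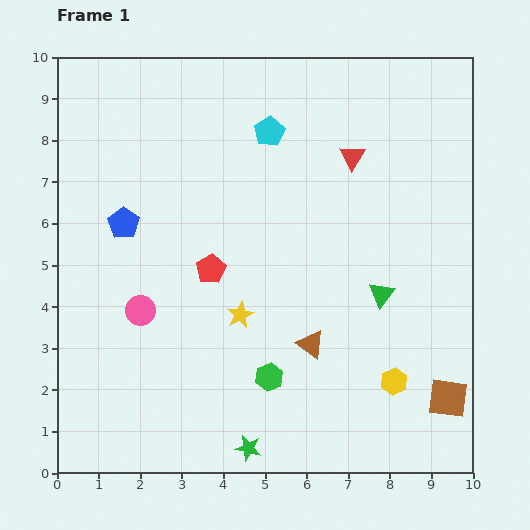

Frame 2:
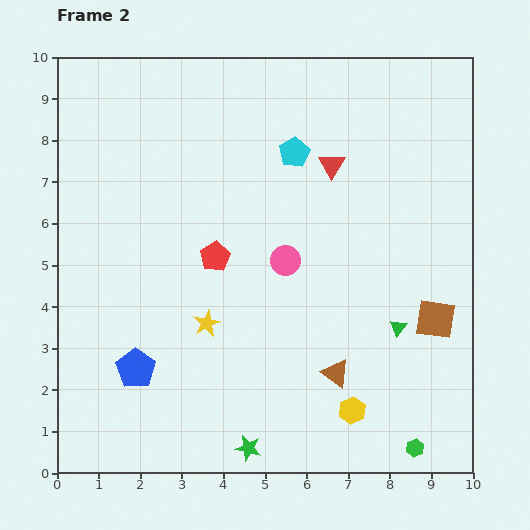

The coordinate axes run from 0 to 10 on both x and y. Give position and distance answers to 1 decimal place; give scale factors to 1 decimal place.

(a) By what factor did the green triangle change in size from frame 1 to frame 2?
0.6×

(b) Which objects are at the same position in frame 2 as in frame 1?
the green star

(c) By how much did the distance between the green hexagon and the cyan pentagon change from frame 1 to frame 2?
+1.8

Distance in frame 1: 5.9. Distance in frame 2: 7.7.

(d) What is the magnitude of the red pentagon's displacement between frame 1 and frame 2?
0.3

The red pentagon moved from (3.7, 4.9) to (3.8, 5.2), a distance of √(0.1² + 0.3²) ≈ 0.3.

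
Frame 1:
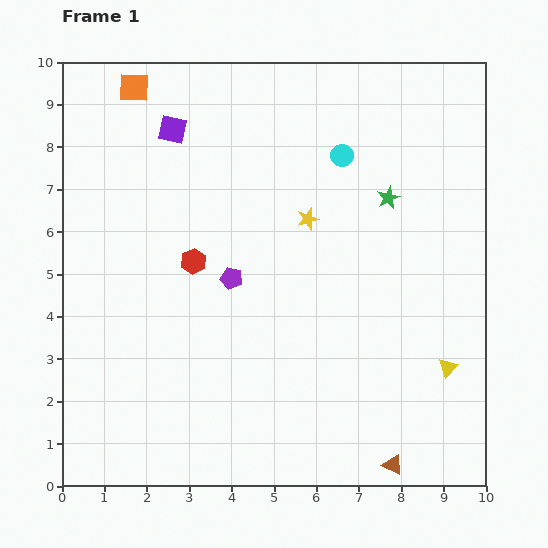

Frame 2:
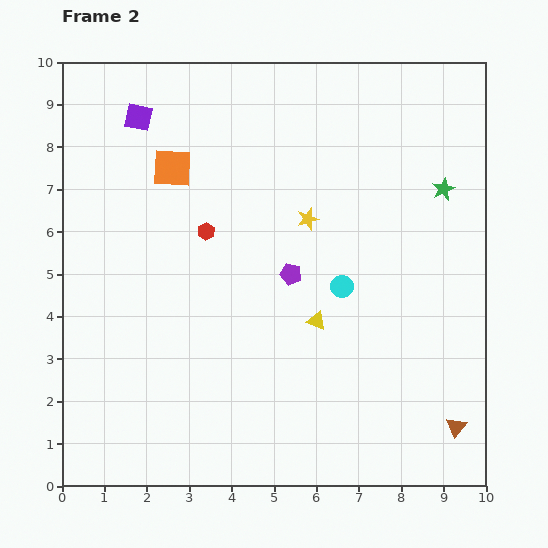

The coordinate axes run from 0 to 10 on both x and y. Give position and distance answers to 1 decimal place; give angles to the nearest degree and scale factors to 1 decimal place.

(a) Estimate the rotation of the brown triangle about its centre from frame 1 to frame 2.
41° clockwise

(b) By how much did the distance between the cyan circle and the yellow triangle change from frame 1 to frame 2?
-4.6

Distance in frame 1: 5.6. Distance in frame 2: 1.0.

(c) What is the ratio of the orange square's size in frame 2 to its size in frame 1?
1.3×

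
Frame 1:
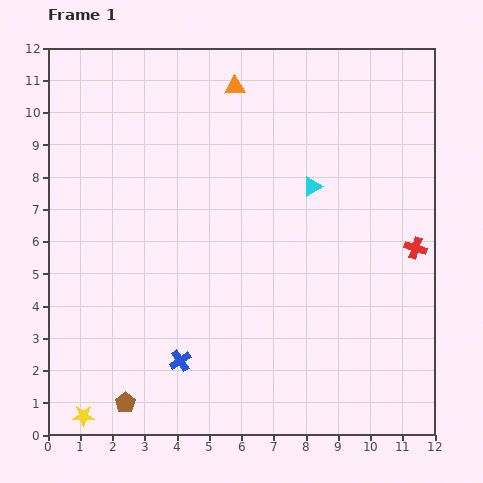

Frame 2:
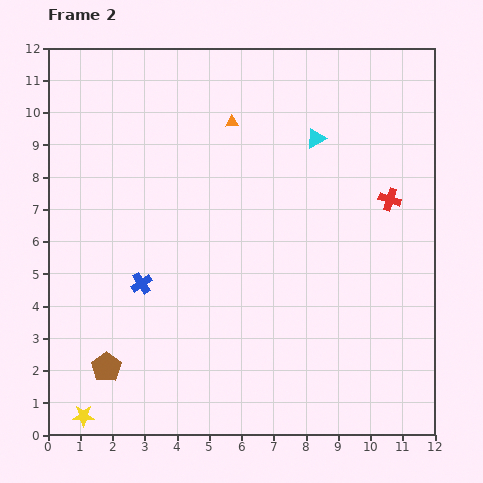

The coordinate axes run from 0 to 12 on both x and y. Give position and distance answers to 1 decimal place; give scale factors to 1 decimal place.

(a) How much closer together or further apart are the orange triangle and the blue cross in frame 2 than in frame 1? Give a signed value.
-3.0

Distance in frame 1: 8.7. Distance in frame 2: 5.7.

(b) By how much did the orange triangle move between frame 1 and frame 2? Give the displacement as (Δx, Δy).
(-0.1, -1.1)

The orange triangle was at (5.8, 10.8) in frame 1 and (5.7, 9.7) in frame 2.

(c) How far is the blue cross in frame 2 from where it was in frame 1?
2.7

The blue cross moved from (4.1, 2.3) to (2.9, 4.7), a distance of √(1.2² + 2.4²) ≈ 2.7.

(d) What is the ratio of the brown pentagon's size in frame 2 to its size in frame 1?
1.4×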